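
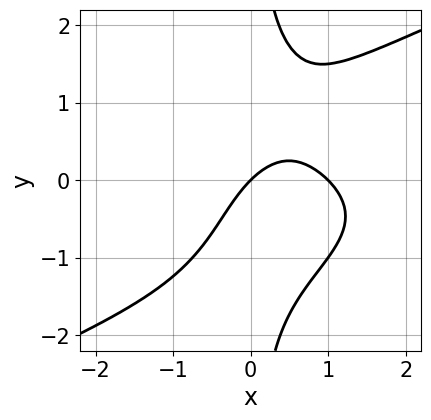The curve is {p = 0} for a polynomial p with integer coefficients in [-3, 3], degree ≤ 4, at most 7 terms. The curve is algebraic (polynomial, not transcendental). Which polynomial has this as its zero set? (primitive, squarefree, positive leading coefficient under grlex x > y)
x^2*y^2 - 2*x*y^3 + 3*x^2 - 3*x + 3*y

deg p = 4. A generic line meets the curve in up to 4 points.
From the axis intercepts and sections: it crosses the y-axis at the gridline y = 0; the x-axis gridline crossings are at x ∈ {0, 1}.
Assembling these constraints gives the stated polynomial.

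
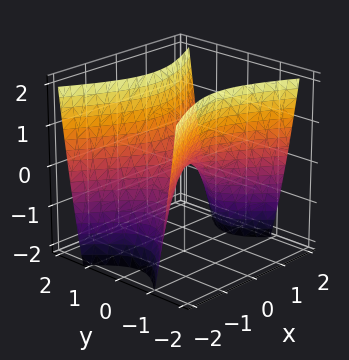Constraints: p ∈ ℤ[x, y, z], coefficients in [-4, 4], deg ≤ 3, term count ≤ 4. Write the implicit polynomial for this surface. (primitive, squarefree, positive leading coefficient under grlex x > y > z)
deg p = 2. A saddle surface; a quadric.
Symmetries: mirror symmetry x ↦ −x ⇒ only even powers of x; it's symmetric under y → −y, forcing even powers of y.
From the axis intercepts and sections: it meets the z-axis at z = 0 (among the integer gridlines); it crosses the y-axis at the gridline y = 0; one x-axis crossing is at x = 0.
These observations pin down the coefficients.

x^2 - 2*y^2 + z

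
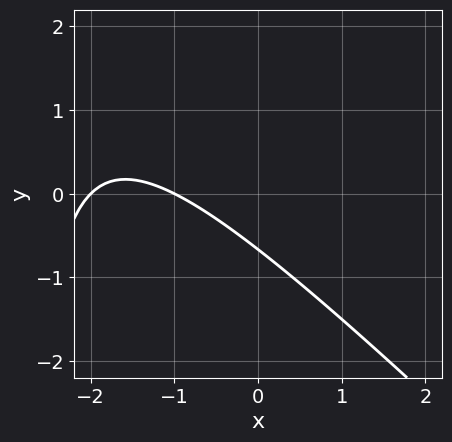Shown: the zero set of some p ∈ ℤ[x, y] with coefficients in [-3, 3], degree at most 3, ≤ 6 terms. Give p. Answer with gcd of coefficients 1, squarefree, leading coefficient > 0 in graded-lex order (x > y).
x^2 + x*y + 3*x + 3*y + 2

First, deg p = 2.
Then, from the axis intercepts and sections: the x-axis gridline crossings are at x ∈ {-2, -1}.
Finally, putting this together gives p.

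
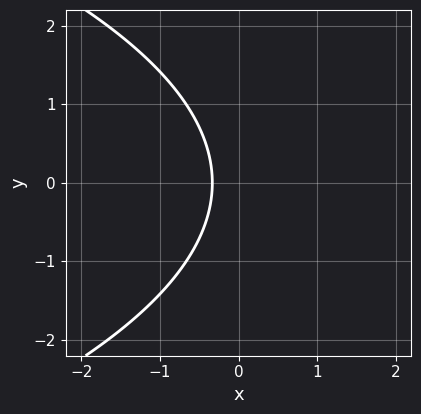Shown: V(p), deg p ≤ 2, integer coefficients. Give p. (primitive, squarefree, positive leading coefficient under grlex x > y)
First, deg p = 2. No degree-1 curve has this shape.
Then, symmetries: the y ↦ −y reflection is a symmetry, so y appears only in even powers.
Then, observable constraints: it misses every integer gridline on the y-axis.
Finally, solving for integer coefficients yields p as stated.

y^2 + 3*x + 1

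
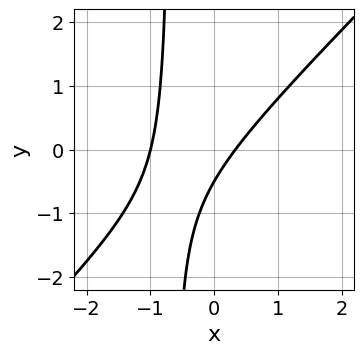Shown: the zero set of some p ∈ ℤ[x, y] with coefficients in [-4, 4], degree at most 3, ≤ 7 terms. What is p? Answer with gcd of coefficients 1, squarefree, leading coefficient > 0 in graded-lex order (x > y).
3*x^2 - 3*x*y + 2*x - 2*y - 1

(a) deg p = 2. No degree-1 curve has this shape.
(b) Checking where it meets the axes: it crosses the x-axis at the gridline x = -1.
(c) Solving for integer coefficients yields p as stated.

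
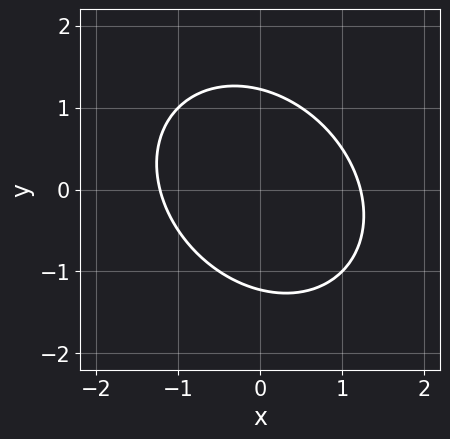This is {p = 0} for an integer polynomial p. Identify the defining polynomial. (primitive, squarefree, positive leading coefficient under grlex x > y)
2*x^2 + x*y + 2*y^2 - 3

1. The degree is 2 — a generic line meets the curve in up to 2 points.
2. Putting this together gives p.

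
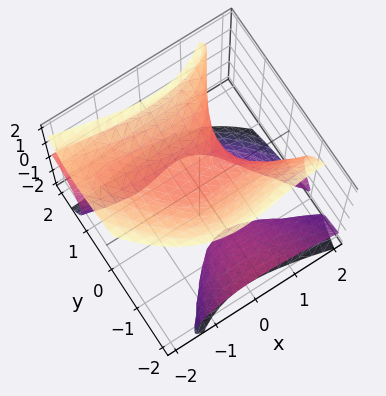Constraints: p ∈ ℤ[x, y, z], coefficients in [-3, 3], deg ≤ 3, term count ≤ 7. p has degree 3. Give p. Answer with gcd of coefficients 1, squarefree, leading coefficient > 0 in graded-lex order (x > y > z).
x^3 + 2*x^2*y - 3*y^2*z + 2*z^3 - 1

1. The picture has 2 separate pieces. They look like related sheets of one shape, so recover p as a whole.
2. deg p = 3. No degree-2 surface has this shape.
3. From the visible intercepts: it meets the x-axis at x = 1 (among the integer gridlines); no y-intercept at any integer in the box.
4. The integer polynomial consistent with all of this is the stated p.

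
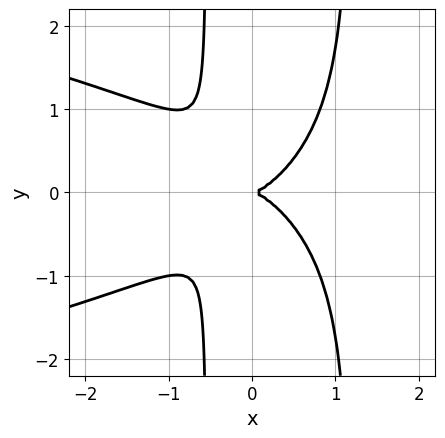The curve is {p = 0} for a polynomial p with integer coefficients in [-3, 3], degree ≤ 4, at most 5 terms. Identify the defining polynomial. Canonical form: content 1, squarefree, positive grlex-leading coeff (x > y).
Degree: no degree-3 curve has this shape, so deg p = 4.
Symmetries: the y ↦ −y reflection is a symmetry, so y appears only in even powers.
Reading off the gridlines: it crosses the x-axis at the gridline x = 0; one y-axis crossing is at y = 0.
Putting this together gives p.

3*x^2*y^2 + 3*x^3 - 2*x*y^2 - 2*y^2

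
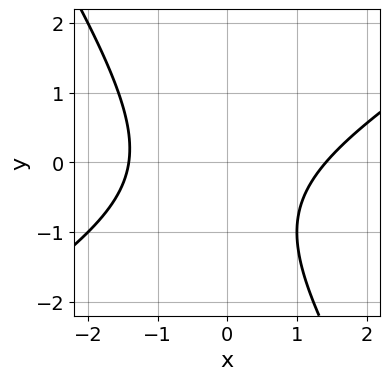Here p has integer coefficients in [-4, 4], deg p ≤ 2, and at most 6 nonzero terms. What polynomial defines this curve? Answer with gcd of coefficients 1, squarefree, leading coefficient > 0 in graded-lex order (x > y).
Degree: no degree-1 curve has this shape, so deg p = 2.
From the visible intercepts: no y-intercept at any integer in the box.
Assembling these constraints gives the stated polynomial.

x^2 - x*y - y^2 - y - 2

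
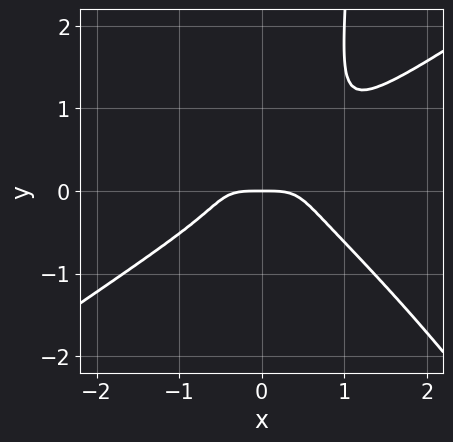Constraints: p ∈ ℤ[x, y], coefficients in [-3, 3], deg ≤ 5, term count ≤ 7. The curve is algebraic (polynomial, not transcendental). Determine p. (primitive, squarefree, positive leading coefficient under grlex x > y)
2*x^4 - 3*x^2*y^2 - 2*x*y^3 + 3*y^3 + y

1. The degree is 4 — no degree-3 curve has this shape.
2. Observable constraints: one y-axis crossing is at y = 0; one x-axis crossing is at x = 0.
3. Together with the visible shape, these determine p as stated.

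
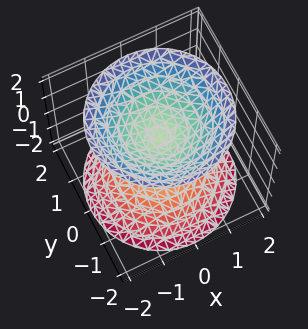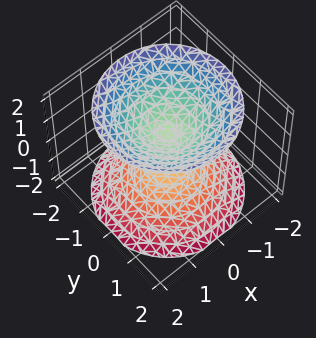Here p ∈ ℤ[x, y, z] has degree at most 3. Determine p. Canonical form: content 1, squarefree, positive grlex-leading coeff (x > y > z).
2*x^2 + 2*y^2 - 2*z^2 + 1

I count 2 distinct pieces. They look like related sheets of one shape, so recover p as a whole.
deg p = 2. Two sheets facing apart; a quadric.
Symmetries: it's symmetric under z → −z, forcing even powers of z; the surface is invariant under rotation about z: p = q(x² + y², z).
Checking where it meets the axes: the surface avoids every integer y-axis point in the box; the surface avoids every integer x-axis point in the box; a circular section at z = 1 has radius between 0 and 1.
These observations pin down the coefficients.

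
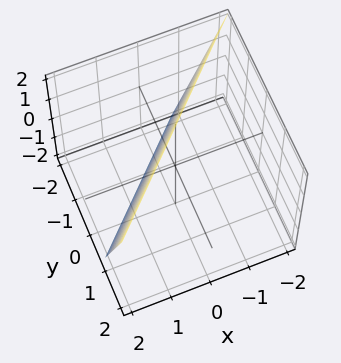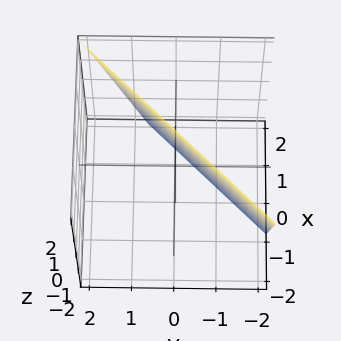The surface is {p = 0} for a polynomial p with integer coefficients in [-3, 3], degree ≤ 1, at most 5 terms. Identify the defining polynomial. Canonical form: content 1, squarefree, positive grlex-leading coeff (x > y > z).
(a) deg p = 1. The surface is flat (a plane).
(b) Observable constraints: it meets the z-axis at z = 2 (among the integer gridlines).
(c) The integer polynomial consistent with all of this is the stated p.

3*x - 3*y + z - 2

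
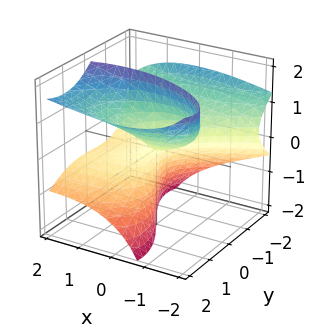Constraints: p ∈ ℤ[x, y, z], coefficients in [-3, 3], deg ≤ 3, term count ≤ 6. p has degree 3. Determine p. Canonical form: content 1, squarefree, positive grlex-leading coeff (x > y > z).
The degree is 3 — no degree-2 surface has this shape.
Observable constraints: the visible z-axis segment lies entirely on the surface; it crosses the x-axis at the gridline x = 0; it meets the y-axis at y = 0 (among the integer gridlines).
Together with the visible shape, these determine p as stated.

2*x*z^2 - y^3 + 2*y*z^2 - x^2 - 3*x*z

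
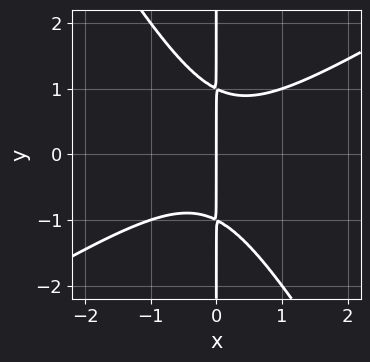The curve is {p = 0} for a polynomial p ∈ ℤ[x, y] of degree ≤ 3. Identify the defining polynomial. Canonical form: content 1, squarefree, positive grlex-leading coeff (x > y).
x^3 - x^2*y - x*y^2 + x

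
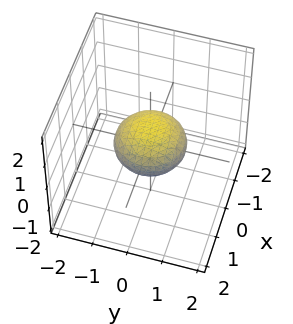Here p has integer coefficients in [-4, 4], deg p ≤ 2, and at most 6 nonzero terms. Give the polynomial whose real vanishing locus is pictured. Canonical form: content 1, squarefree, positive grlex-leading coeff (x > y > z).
x^2 + y^2 + 2*z^2 - 1

(a) The degree is 2 — the shape is more complex than any degree-1 surface.
(b) By symmetry, the z-axis is an axis of rotation, so x and y enter only as x² + y².
(c) From the axis intercepts and sections: among the integer gridlines, it crosses the x-axis at x ∈ {-1, 1}; among the integer gridlines, it crosses the y-axis at y ∈ {-1, 1}; a circular section at z = 0 has radius exactly 1.
(d) The integer polynomial consistent with all of this is the stated p.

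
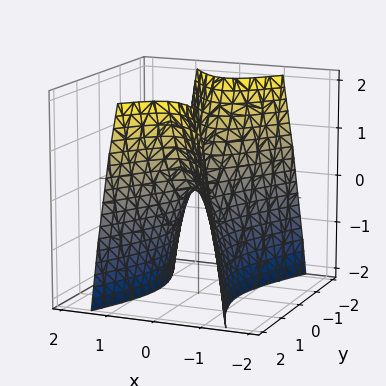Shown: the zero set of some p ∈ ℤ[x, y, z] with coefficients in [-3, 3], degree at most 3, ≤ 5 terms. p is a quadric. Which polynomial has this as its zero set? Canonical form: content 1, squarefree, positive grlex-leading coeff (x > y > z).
3*x^2 - y^2 + z

First, degree: a saddle surface; a quadric, so deg p = 2.
Then, symmetries: it's symmetric under x → −x, forcing even powers of x; it's symmetric under y → −y, forcing even powers of y.
Next, from the axis intercepts and sections: it crosses the x-axis at the gridline x = 0; it meets the y-axis at y = 0 (among the integer gridlines); it crosses the z-axis at the gridline z = 0.
Finally, assembling these constraints gives the stated polynomial.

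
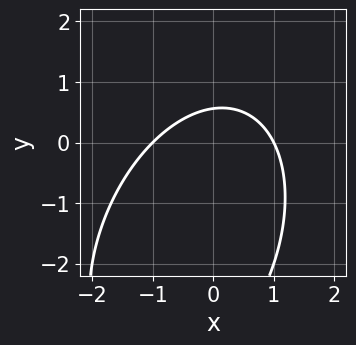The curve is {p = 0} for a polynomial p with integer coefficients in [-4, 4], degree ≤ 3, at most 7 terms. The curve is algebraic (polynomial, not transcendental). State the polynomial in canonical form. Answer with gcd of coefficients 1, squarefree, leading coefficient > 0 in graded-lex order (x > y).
2*x^2 - x*y + y^2 + 3*y - 2

1. deg p = 2. A generic line meets the curve in up to 2 points.
2. Reading off the gridlines: the x-axis gridline crossings are at x ∈ {-1, 1}.
3. Matching integer coefficients to the picture gives p.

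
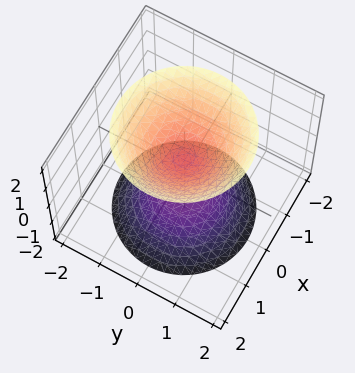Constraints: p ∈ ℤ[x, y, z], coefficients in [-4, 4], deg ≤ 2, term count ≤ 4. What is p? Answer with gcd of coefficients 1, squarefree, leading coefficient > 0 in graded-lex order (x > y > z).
1. I count 2 distinct pieces. They look like related sheets of one shape, so recover p as a whole.
2. deg p = 2. The shape is more complex than any degree-1 surface.
3. Symmetries: the surface is invariant under rotation about z: p = q(x² + y², z).
4. From the axis intercepts and sections: the surface avoids every integer y-axis point in the box; no x-intercept at any integer in the box; a circular section at z = -1 has radius between 0 and 1.
5. Matching integer coefficients to the picture gives p.

3*x^2 + 3*y^2 - 2*z^2 + 1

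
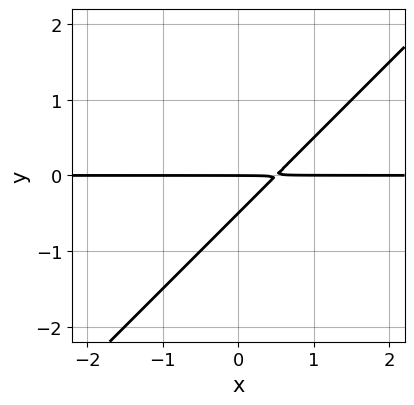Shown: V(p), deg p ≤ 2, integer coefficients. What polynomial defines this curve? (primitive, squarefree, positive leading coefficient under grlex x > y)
2*x*y - 2*y^2 - y

Degree: the shape is more complex than any degree-1 curve, so deg p = 2.
From the axis intercepts and sections: it crosses the y-axis at the gridline y = 0; the visible x-axis segment lies entirely on the curve.
Together with the visible shape, these determine p as stated.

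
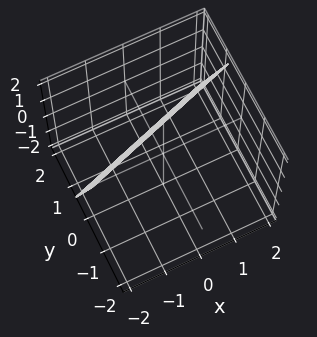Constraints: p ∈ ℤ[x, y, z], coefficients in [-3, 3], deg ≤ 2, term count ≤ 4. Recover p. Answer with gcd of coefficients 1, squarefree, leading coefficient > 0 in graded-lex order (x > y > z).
x - 3*y - z + 2

The degree is 1 — every cross-section is a straight line — this is a plane.
Checking where it meets the axes: it meets the z-axis at z = 2 (among the integer gridlines); one x-axis crossing is at x = -2.
These observations pin down the coefficients.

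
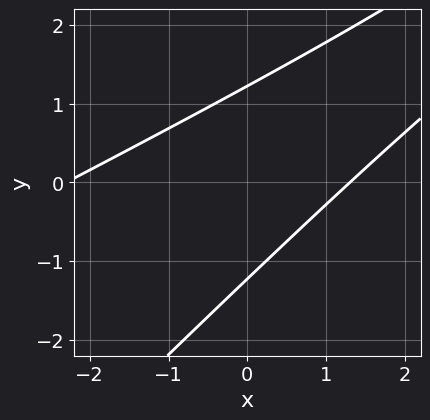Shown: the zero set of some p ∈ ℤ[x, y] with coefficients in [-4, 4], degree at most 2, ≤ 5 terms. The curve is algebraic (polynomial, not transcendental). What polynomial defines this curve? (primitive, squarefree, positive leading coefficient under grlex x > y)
The degree is 2 — a generic line meets the curve in up to 2 points.
The integer polynomial consistent with all of this is the stated p.

x^2 - 3*x*y + 2*y^2 + x - 3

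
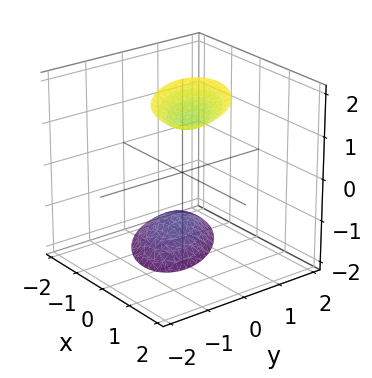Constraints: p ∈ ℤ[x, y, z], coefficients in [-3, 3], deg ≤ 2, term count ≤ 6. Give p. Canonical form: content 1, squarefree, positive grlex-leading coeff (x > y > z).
3*x^2 + 3*x*y - 2*x*z + 3*y^2 - z^2 + 3

1. I count 2 distinct pieces.
2. Degree: the shape is more complex than any degree-1 surface, so deg p = 2.
3. Against the integer gridlines: it misses every integer gridline on the y-axis; the surface avoids every integer x-axis point in the box.
4. Fitting integer coefficients to these (and the overall shape) gives p.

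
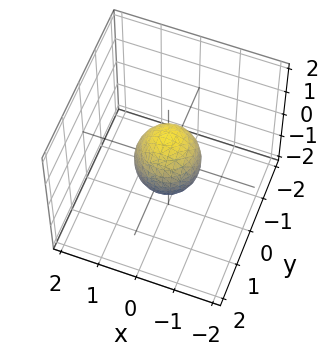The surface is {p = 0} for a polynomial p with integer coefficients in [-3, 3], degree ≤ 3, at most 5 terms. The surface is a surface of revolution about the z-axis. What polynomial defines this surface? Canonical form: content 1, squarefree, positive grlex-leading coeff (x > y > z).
3*x^2 + 3*y^2 + 2*z^2 - 2

1. deg p = 2. A generic line meets the surface in up to 2 points.
2. Symmetries: every cross-section ⟂ z is a circle, so x, y appear only via x² + y².
3. Observable constraints: the z-axis gridline crossings are at z ∈ {-1, 1}; a circular section at z = 0 has radius between 0 and 1.
4. Together with the visible shape, these determine p as stated.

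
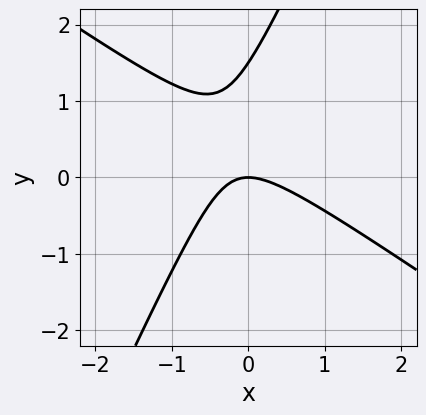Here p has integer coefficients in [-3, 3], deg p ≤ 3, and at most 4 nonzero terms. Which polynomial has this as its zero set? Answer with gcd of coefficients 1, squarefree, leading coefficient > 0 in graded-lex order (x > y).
3*x^2 + 3*x*y - 2*y^2 + 3*y

Degree: no degree-1 curve has this shape, so deg p = 2.
Against the integer gridlines: it crosses the x-axis at the gridline x = 0; it meets the y-axis at y = 0 (among the integer gridlines).
Together with the visible shape, these determine p as stated.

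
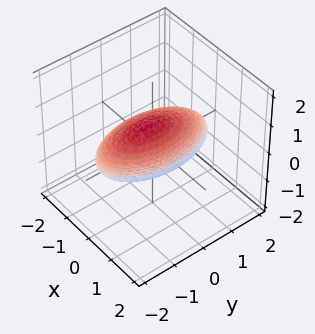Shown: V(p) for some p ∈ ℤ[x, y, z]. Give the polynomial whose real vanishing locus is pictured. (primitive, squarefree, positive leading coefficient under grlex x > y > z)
3*x^2 - 3*x*z + y^2 + y*z + 2*z^2 - 3

First, the degree is 2 — a generic line meets the surface in up to 2 points.
Next, reading off the gridlines: among the integer gridlines, it crosses the x-axis at x ∈ {-1, 1}.
Finally, putting this together gives p.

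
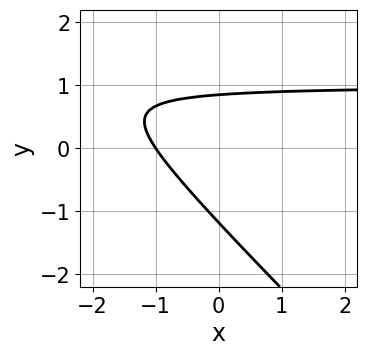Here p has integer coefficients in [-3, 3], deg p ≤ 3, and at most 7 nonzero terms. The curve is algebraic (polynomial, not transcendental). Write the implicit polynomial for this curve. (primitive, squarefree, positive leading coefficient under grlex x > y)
3*x*y + 3*y^2 - 3*x + y - 3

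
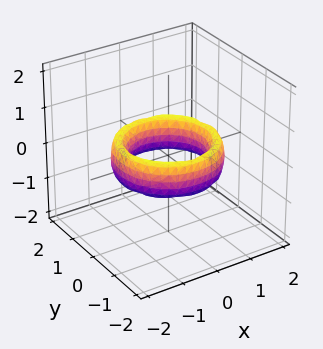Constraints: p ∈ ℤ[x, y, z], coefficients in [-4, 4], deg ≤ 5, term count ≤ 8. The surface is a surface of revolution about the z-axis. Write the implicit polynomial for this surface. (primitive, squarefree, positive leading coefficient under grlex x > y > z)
The degree is 4 — the shape is more complex than any degree-3 surface.
Symmetries: rotational symmetry about the z-axis ⇒ p depends on x, y only through x² + y².
Observable constraints: the y-axis gridline crossings are at y ∈ {-1, 1}; the x-axis gridline crossings are at x ∈ {-1, 1}; it misses every integer gridline on the z-axis; a circular section at z = 0 has radius exactly 1.
Solving for integer coefficients yields p as stated.

x^4 + 2*x^2*y^2 + y^4 - 3*x^2 - 3*y^2 + z^2 + 2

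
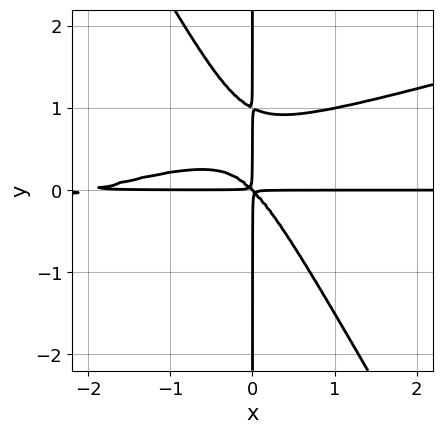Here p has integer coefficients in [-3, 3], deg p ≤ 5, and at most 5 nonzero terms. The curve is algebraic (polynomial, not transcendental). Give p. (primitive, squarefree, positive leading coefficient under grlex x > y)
x^3*y - 3*x^2*y^2 - 2*x*y^3 + 2*x^2*y + 2*x*y^2

First, degree: the shape is more complex than any degree-3 curve, so deg p = 4.
Next, checking where it meets the axes: the visible x-axis segment lies entirely on the curve; every point of the y-axis in the box is on the curve.
Finally, together with the visible shape, these determine p as stated.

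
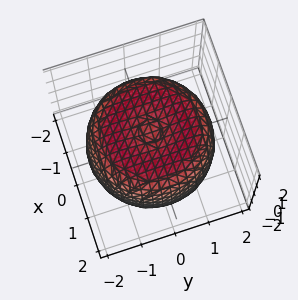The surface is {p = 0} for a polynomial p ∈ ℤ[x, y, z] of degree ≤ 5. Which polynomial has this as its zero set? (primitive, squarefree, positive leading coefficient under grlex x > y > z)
x^4 + 2*x^2*y^2 + y^4 - 2*x^2 - 2*y^2 + 2*z^2 - 3

First, deg p = 4. The shape is more complex than any degree-3 surface.
Then, by symmetry, the z-axis is an axis of rotation, so x and y enter only as x² + y².
Then, against the integer gridlines: a circular section at z = 1 has radius between 1 and 2.
Finally, together with the visible shape, these determine p as stated.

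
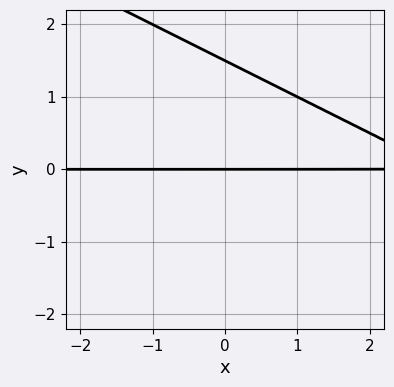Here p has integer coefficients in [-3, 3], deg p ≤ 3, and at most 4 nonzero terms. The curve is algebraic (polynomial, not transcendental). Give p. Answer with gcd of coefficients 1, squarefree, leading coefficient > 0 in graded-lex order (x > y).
x*y + 2*y^2 - 3*y

deg p = 2. A generic line meets the curve in up to 2 points.
Checking where it meets the axes: the visible x-axis segment lies entirely on the curve; it crosses the y-axis at the gridline y = 0.
Together with the visible shape, these determine p as stated.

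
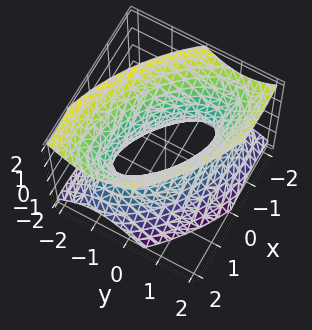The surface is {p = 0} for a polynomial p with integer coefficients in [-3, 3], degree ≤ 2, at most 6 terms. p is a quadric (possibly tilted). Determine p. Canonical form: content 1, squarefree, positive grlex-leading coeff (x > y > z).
2*x^2 + 3*x*y + 3*y^2 - 2*z^2 - 2

1. Degree: no degree-1 surface has this shape, so deg p = 2.
2. Checking where it meets the axes: the x-axis gridline crossings are at x ∈ {-1, 1}; the surface avoids every integer z-axis point in the box.
3. These observations pin down the coefficients.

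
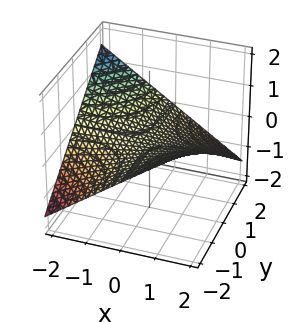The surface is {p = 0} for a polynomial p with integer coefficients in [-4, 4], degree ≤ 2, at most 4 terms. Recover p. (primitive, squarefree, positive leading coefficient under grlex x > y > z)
First, degree: a saddle surface; a quadric, so deg p = 2.
Next, observable constraints: every point of the x-axis in the box is on the surface; every point of the y-axis in the box is on the surface; one z-axis crossing is at z = 0.
Finally, fitting integer coefficients to these (and the overall shape) gives p.

x*y + 3*z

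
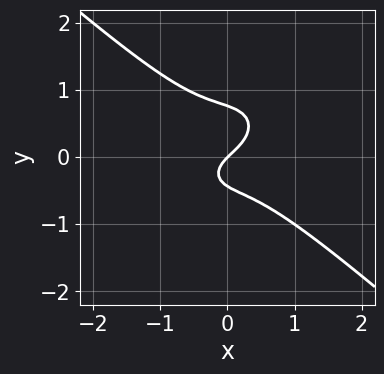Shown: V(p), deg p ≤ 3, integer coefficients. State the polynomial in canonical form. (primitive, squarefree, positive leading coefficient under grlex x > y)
2*x^3 + 3*y^3 - y^2 + x - y

(a) deg p = 3.
(b) Against the integer gridlines: one y-axis crossing is at y = 0; it meets the x-axis at x = 0 (among the integer gridlines).
(c) Solving for integer coefficients yields p as stated.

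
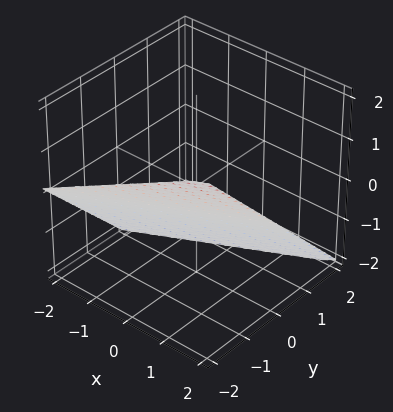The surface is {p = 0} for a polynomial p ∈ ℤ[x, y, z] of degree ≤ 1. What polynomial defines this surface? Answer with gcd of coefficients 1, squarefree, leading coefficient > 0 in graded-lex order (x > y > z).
x - 2*y - 2*z - 2

(a) deg p = 1.
(b) From the visible intercepts: one x-axis crossing is at x = 2; it meets the z-axis at z = -1 (among the integer gridlines); one y-axis crossing is at y = -1.
(c) These observations pin down the coefficients.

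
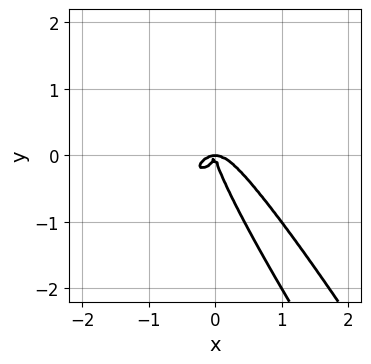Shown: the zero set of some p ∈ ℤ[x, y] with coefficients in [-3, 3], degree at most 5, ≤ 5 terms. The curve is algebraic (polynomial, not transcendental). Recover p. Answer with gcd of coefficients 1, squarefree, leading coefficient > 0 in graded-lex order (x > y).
2*x^4 + 2*x*y^3 + y^4 + x^2*y

First, deg p = 4. The shape is more complex than any degree-3 curve.
Finally, matching integer coefficients to the picture gives p.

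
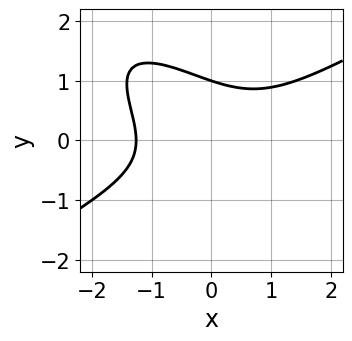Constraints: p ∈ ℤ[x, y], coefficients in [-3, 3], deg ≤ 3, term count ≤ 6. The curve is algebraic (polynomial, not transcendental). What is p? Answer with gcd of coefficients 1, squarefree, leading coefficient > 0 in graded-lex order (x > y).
x^3 - 2*x*y^2 - 2*y^3 + 2

(a) The degree is 3 — no degree-2 curve has this shape.
(b) Reading off the gridlines: it crosses the y-axis at the gridline y = 1.
(c) Matching integer coefficients to the picture gives p.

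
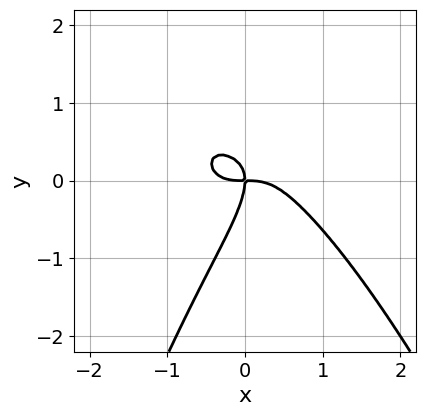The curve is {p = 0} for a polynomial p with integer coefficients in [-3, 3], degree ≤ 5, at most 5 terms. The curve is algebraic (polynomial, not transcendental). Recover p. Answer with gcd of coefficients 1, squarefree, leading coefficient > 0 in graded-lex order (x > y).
3*x^4 - 3*x*y^2 + 2*y^3 + 2*x*y

deg p = 4.
From the axis intercepts and sections: one y-axis crossing is at y = 0; it crosses the x-axis at the gridline x = 0.
Together with the visible shape, these determine p as stated.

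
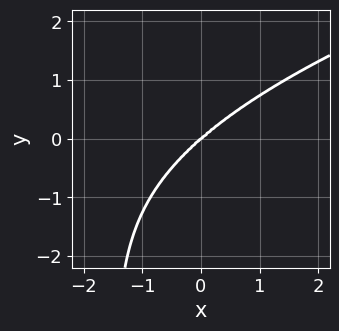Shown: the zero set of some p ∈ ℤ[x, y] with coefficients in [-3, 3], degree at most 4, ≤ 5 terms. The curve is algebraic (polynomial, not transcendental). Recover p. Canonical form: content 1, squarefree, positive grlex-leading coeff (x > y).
2*x*y^3 - 2*x^3 + 3*y^3

(a) The degree is 4 — no degree-3 curve has this shape.
(b) Against the integer gridlines: it meets the x-axis at x = 0 (among the integer gridlines); it meets the y-axis at y = 0 (among the integer gridlines).
(c) The integer polynomial consistent with all of this is the stated p.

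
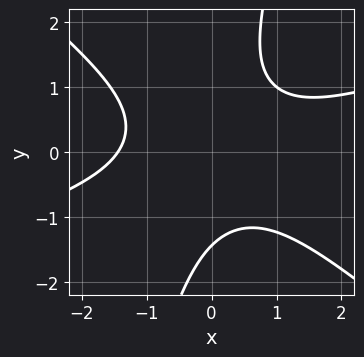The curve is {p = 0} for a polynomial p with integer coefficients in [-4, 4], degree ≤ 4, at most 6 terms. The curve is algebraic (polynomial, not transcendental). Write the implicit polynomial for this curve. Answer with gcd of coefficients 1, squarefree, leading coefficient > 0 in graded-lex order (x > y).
1. deg p = 3.
2. Putting this together gives p.

x^3 - 2*x^2*y - 3*x*y^2 + y^3 + 3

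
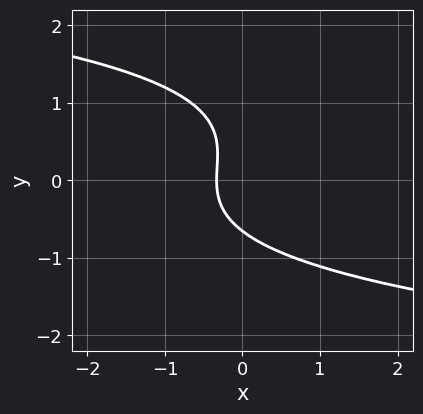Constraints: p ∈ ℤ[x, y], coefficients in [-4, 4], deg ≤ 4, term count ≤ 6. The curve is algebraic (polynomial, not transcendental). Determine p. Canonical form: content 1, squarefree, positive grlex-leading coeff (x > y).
First, deg p = 3. The shape is more complex than any degree-2 curve.
Finally, the integer polynomial consistent with all of this is the stated p.

2*y^3 - y^2 + 3*x + 1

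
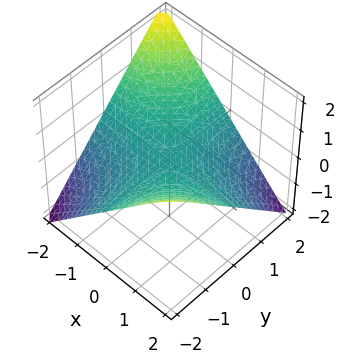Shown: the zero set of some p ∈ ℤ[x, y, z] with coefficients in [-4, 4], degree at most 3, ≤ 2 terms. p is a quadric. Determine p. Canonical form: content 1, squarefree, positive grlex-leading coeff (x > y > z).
x*y + 2*z

(a) deg p = 2. A saddle surface; a quadric.
(b) Reading off the gridlines: it crosses the z-axis at the gridline z = 0; every point of the x-axis in the box is on the surface.
(c) Putting this together gives p. Check: (0, 2, 0) on the y-axis lies on the surface, and p(0, 2, 0) = 0. ✓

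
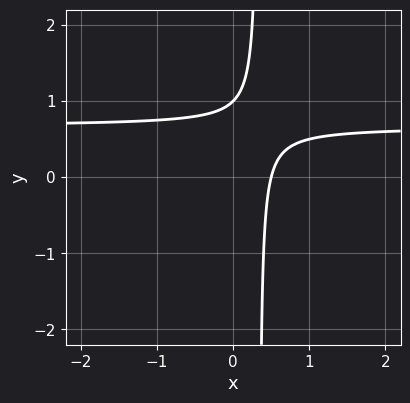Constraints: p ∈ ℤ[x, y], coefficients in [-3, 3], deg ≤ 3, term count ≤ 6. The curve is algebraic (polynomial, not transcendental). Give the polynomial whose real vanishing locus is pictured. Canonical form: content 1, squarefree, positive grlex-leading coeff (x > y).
3*x*y - 2*x - y + 1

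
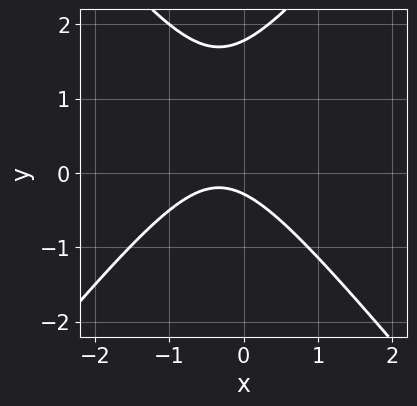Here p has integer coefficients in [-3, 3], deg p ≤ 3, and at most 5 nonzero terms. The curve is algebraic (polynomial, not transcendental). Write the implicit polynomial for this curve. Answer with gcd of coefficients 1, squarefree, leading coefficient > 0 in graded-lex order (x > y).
3*x^2 - 2*y^2 + 2*x + 3*y + 1

(a) deg p = 2. The shape is more complex than any degree-1 curve.
(b) From the visible intercepts: it misses every integer gridline on the x-axis.
(c) Assembling these constraints gives the stated polynomial.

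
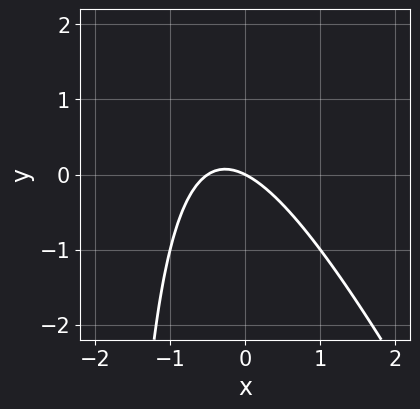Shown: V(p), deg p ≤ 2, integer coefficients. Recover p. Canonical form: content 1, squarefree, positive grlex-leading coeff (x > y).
2*x^2 + x*y + x + 2*y

1. The degree is 2 — the shape is more complex than any degree-1 curve.
2. From the visible intercepts: one x-axis crossing is at x = 0; it crosses the y-axis at the gridline y = 0.
3. The integer polynomial consistent with all of this is the stated p.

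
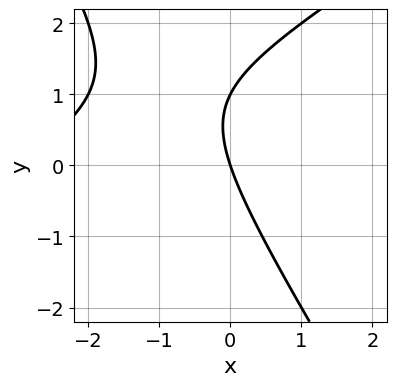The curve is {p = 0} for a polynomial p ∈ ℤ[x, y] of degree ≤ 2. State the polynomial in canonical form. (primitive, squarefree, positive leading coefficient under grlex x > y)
(a) The degree is 2 — no degree-1 curve has this shape.
(b) From the visible intercepts: among the integer gridlines, it crosses the y-axis at y ∈ {0, 1}; one x-axis crossing is at x = 0.
(c) Matching integer coefficients to the picture gives p.

x^2 - x*y - y^2 + 3*x + y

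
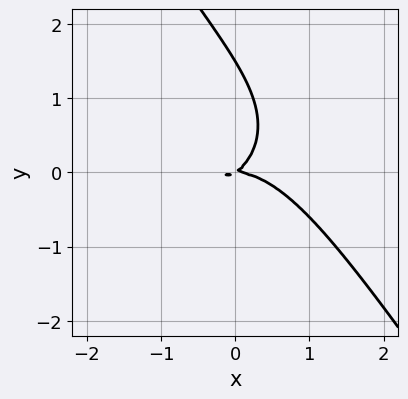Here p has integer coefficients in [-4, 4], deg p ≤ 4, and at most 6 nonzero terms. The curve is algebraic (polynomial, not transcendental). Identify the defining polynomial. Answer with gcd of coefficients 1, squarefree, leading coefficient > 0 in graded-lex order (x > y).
2*x^3 + 2*x*y^2 + 2*y^3 + 2*x*y - 3*y^2

Degree: the shape is more complex than any degree-2 curve, so deg p = 3.
Observable constraints: it meets the y-axis at y = 0 (among the integer gridlines); it meets the x-axis at x = 0 (among the integer gridlines).
These observations pin down the coefficients.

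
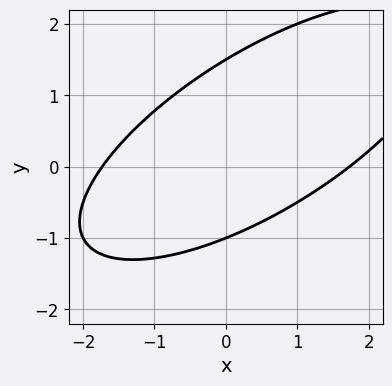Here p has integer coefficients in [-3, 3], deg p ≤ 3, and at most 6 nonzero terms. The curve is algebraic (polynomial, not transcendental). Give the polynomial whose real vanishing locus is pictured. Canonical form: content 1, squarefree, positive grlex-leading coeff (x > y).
(a) deg p = 2. No degree-1 curve has this shape.
(b) Reading off the gridlines: it meets the y-axis at y = -1 (among the integer gridlines).
(c) Fitting integer coefficients to these (and the overall shape) gives p.

x^2 - 2*x*y + 2*y^2 - y - 3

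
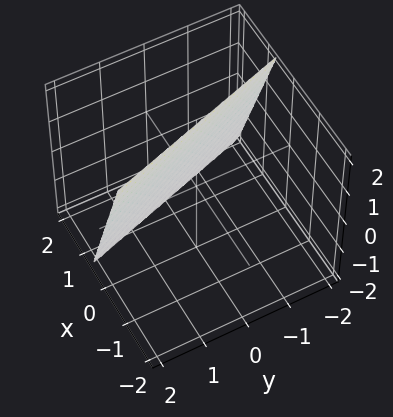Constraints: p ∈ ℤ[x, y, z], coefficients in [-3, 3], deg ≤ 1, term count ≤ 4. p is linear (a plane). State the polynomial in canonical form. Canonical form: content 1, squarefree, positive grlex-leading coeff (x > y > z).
3*x + y + z - 2

First, deg p = 1.
Then, observable constraints: it crosses the z-axis at the gridline z = 2; it meets the y-axis at y = 2 (among the integer gridlines).
Finally, matching integer coefficients to the picture gives p.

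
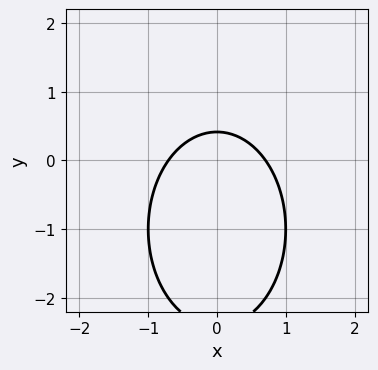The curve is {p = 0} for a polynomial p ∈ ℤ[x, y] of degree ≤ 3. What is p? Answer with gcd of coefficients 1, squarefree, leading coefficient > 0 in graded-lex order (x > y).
2*x^2 + y^2 + 2*y - 1

First, the degree is 2 — a generic line meets the curve in up to 2 points.
Then, symmetries: the x ↦ −x reflection is a symmetry, so x appears only in even powers.
Finally, putting this together gives p.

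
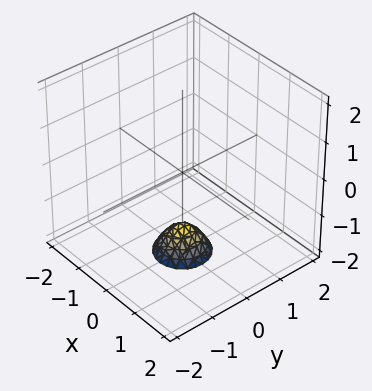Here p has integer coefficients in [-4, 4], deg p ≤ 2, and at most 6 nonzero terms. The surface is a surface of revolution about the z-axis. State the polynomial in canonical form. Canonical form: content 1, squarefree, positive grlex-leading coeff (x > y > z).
3*x^2 + 3*y^2 + 2*z + 3

First, degree: a generic line meets the surface in up to 2 points, so deg p = 2.
Next, symmetry: the surface is invariant under rotation about z: p = q(x² + y², z).
Next, checking where it meets the axes: the surface avoids every integer y-axis point in the box; a circular section at z = -2 has radius between 0 and 1; it misses every integer gridline on the x-axis.
Finally, assembling these constraints gives the stated polynomial.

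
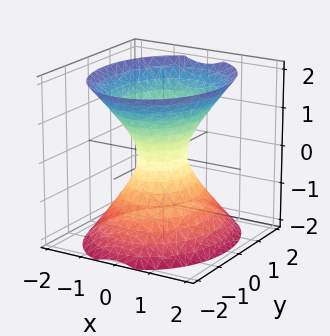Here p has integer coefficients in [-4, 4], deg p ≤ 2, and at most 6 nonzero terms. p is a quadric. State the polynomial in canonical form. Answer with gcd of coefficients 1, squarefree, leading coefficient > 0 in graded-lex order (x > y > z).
3*x^2 + 2*y^2 - 2*z^2 - 1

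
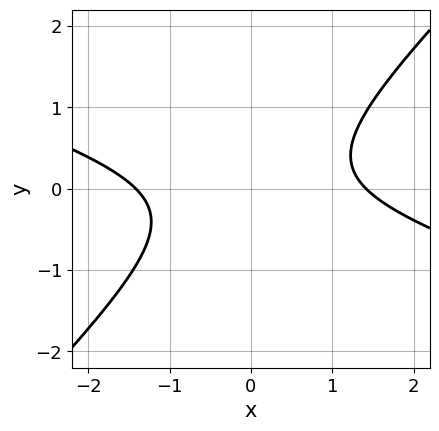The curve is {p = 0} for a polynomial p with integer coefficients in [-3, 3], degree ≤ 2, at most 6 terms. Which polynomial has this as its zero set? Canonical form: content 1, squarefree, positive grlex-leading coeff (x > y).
(a) deg p = 2. A generic line meets the curve in up to 2 points.
(b) Checking where it meets the axes: it misses every integer gridline on the y-axis.
(c) The integer polynomial consistent with all of this is the stated p.

x^2 + 2*x*y - 3*y^2 - 2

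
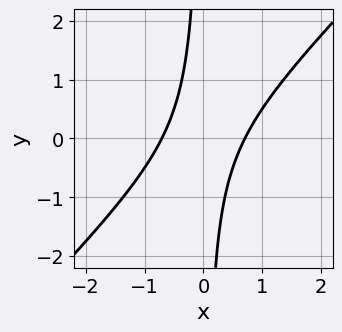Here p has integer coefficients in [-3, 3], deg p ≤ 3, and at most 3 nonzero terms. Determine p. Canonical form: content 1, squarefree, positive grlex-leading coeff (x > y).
2*x^2 - 2*x*y - 1

The degree is 2 — the shape is more complex than any degree-1 curve.
Reading off the gridlines: the curve avoids every integer y-axis point in the box.
The integer polynomial consistent with all of this is the stated p.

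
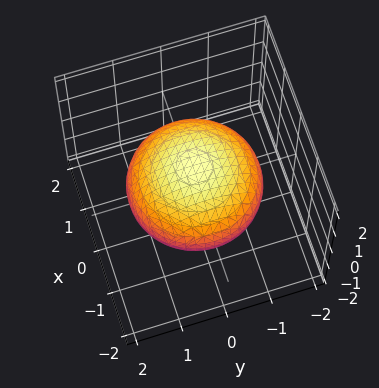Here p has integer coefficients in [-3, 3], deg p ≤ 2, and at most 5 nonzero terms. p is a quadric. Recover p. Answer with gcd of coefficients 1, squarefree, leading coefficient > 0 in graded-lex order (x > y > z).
deg p = 2.
By symmetry, the z-axis is an axis of rotation, so x and y enter only as x² + y²; it's symmetric under z → −z, forcing even powers of z.
From the visible intercepts: a circular section at z = 0 has radius between 1 and 2; the z-axis gridline crossings are at z ∈ {-1, 1}.
Matching integer coefficients to the picture gives p.

x^2 + y^2 + 2*z^2 - 2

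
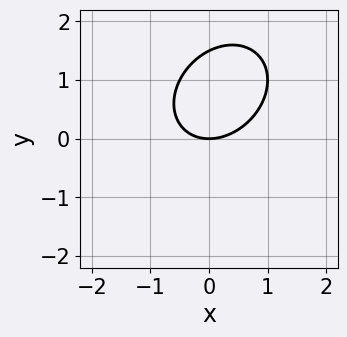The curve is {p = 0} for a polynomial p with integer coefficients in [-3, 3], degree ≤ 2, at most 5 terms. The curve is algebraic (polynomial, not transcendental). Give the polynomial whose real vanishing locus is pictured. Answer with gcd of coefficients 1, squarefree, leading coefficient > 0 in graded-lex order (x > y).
1. Degree: a generic line meets the curve in up to 2 points, so deg p = 2.
2. Observable constraints: one y-axis crossing is at y = 0; it crosses the x-axis at the gridline x = 0.
3. Fitting integer coefficients to these (and the overall shape) gives p.

2*x^2 - x*y + 2*y^2 - 3*y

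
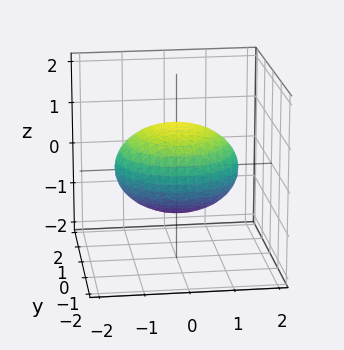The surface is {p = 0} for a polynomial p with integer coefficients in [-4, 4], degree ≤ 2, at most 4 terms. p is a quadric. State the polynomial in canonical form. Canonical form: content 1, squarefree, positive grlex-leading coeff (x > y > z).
x^2 + y^2 + 2*z^2 - 2

Degree: a closed, bounded, convex surface; a quadric, so deg p = 2.
By symmetry, the surface is invariant under rotation about z: p = q(x² + y², z); mirror symmetry z ↦ −z ⇒ only even powers of z.
Observable constraints: among the integer gridlines, it crosses the z-axis at z ∈ {-1, 1}; a circular section at z = 0 has radius between 1 and 2.
Solving for integer coefficients yields p as stated.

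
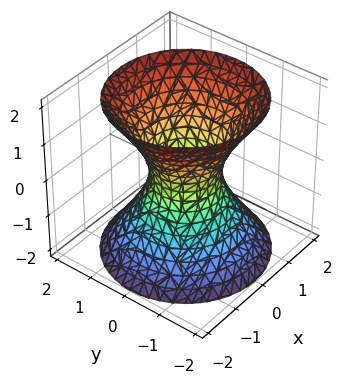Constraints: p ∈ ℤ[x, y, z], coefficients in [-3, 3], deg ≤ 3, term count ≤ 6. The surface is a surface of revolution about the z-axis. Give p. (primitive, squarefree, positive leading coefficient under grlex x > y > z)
3*x^2 + 3*y^2 - 2*z^2 - 2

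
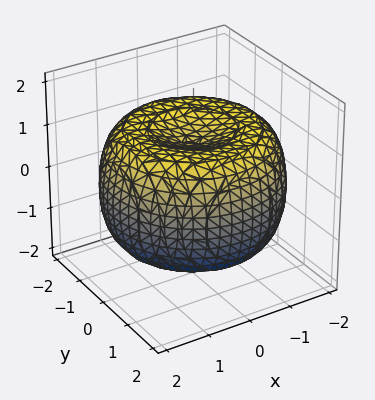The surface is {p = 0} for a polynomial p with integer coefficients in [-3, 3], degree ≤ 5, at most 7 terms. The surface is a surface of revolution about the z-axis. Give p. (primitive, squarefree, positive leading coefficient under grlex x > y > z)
x^4 + 2*x^2*y^2 + y^4 - 3*x^2 - 3*y^2 + 3*z^2 - 3

(a) deg p = 4. No degree-3 surface has this shape.
(b) Symmetry: the z-axis is an axis of rotation, so x and y enter only as x² + y².
(c) Against the integer gridlines: a circular section at z = 0 has radius between 1 and 2; among the integer gridlines, it crosses the z-axis at z ∈ {-1, 1}.
(d) These observations pin down the coefficients.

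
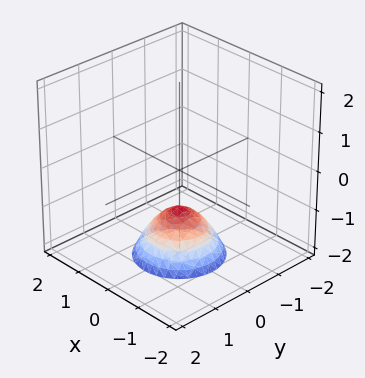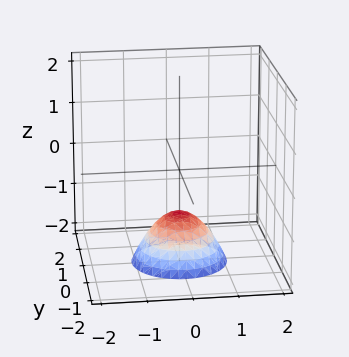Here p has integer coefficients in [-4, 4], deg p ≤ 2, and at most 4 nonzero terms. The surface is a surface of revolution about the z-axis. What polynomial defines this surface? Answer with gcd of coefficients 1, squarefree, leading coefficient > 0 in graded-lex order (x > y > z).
deg p = 2.
By symmetry, the surface is invariant under rotation about z: p = q(x² + y², z).
From the visible intercepts: the surface avoids every integer y-axis point in the box; it meets the z-axis at z = -1 (among the integer gridlines).
Together with the visible shape, these determine p as stated.

x^2 + y^2 + z + 1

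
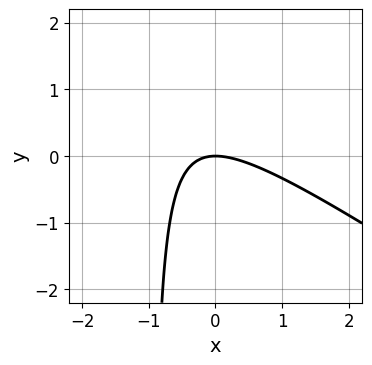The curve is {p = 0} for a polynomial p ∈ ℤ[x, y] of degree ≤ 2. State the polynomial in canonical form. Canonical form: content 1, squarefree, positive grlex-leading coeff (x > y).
2*x^2 + 3*x*y + 3*y

(a) deg p = 2. No degree-1 curve has this shape.
(b) Reading off the gridlines: it crosses the x-axis at the gridline x = 0; one y-axis crossing is at y = 0.
(c) Together with the visible shape, these determine p as stated.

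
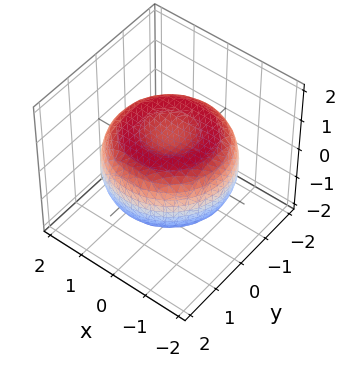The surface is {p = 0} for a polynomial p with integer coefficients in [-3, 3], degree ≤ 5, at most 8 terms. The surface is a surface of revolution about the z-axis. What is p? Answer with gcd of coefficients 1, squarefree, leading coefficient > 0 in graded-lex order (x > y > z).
x^4 + 2*x^2*y^2 + y^4 - 2*x^2 - 2*y^2 + 3*z^2 - 2

First, the degree is 4 — no degree-3 surface has this shape.
Next, symmetries: every cross-section ⟂ z is a circle, so x, y appear only via x² + y².
Then, observable constraints: a circular section at z = 0 has radius between 1 and 2.
Finally, these observations pin down the coefficients.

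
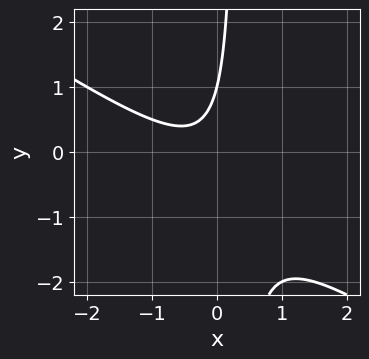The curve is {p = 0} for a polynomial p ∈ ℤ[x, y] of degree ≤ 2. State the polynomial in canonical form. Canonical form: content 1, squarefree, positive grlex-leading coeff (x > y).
(a) Degree: a generic line meets the curve in up to 2 points, so deg p = 2.
(b) Observable constraints: no x-intercept at any integer in the box; it crosses the y-axis at the gridline y = 1.
(c) Putting this together gives p.

2*x^2 + 3*x*y + x - y + 1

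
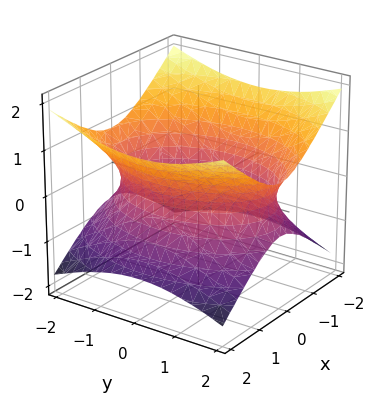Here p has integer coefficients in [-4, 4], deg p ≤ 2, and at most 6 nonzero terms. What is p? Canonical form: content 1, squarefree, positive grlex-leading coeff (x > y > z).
2*x^2 + y^2 - 3*z^2 - 3

The degree is 2 — one connected sheet with a waist; a quadric.
Symmetries: mirror symmetry y ↦ −y ⇒ only even powers of y; it's symmetric under z → −z, forcing even powers of z; it's symmetric under x → −x, forcing even powers of x.
Against the integer gridlines: no z-intercept at any integer in the box.
Fitting integer coefficients to these (and the overall shape) gives p.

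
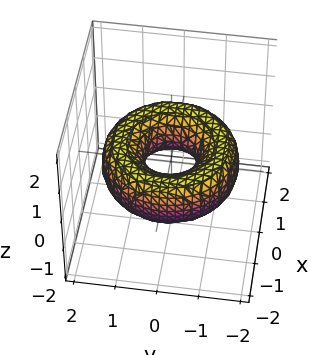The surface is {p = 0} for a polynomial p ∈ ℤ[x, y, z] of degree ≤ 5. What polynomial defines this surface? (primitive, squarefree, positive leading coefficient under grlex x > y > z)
First, the degree is 4 — the shape is more complex than any degree-3 surface.
Next, by symmetry, every cross-section ⟂ z is a circle, so x, y appear only via x² + y².
Then, observable constraints: it misses every integer gridline on the z-axis; a circular section at z = 0 has radius between 0 and 1.
Finally, putting this together gives p.

x^4 + 2*x^2*y^2 + y^4 - 3*x^2 - 3*y^2 + 3*z^2 + 1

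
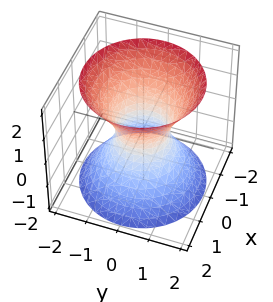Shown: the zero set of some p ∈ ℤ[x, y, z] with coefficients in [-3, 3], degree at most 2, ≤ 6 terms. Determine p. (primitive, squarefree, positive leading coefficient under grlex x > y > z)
(a) The degree is 2 — one connected sheet with a waist; a quadric.
(b) Symmetries: the z ↦ −z reflection is a symmetry, so z appears only in even powers; the surface is invariant under rotation about z: p = q(x² + y², z).
(c) Observable constraints: a circular section at z = 0 has radius between 0 and 1; no z-intercept at any integer in the box.
(d) These observations pin down the coefficients.

3*x^2 + 3*y^2 - 2*z^2 - 2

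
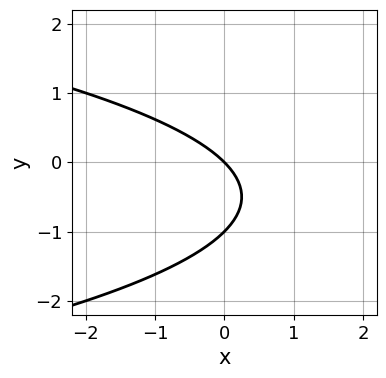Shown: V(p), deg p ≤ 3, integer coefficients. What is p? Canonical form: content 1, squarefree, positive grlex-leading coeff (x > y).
y^2 + x + y

1. The degree is 2 — the shape is more complex than any degree-1 curve.
2. Against the integer gridlines: it meets the x-axis at x = 0 (among the integer gridlines); the y-axis gridline crossings are at y ∈ {-1, 0}.
3. Together with the visible shape, these determine p as stated.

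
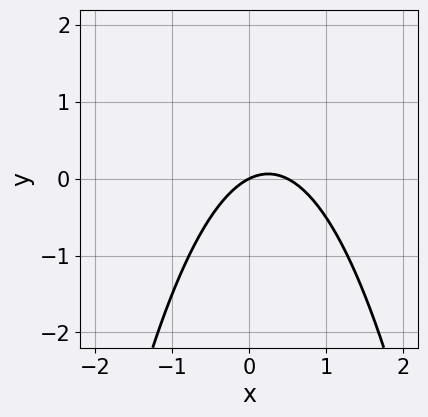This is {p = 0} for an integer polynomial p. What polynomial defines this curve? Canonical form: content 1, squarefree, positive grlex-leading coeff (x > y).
2*x^2 - x + 2*y

(a) Degree: a generic line meets the curve in up to 2 points, so deg p = 2.
(b) Against the integer gridlines: one y-axis crossing is at y = 0; it meets the x-axis at x = 0 (among the integer gridlines).
(c) Solving for integer coefficients yields p as stated.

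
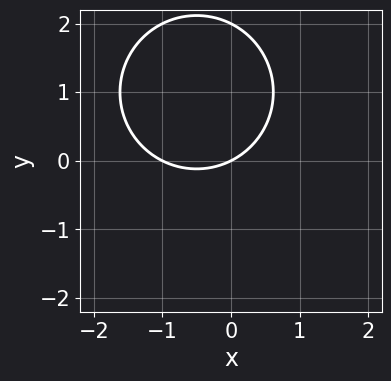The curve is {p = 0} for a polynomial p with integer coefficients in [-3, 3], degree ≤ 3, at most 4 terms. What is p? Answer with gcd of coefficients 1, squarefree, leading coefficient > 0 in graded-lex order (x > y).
x^2 + y^2 + x - 2*y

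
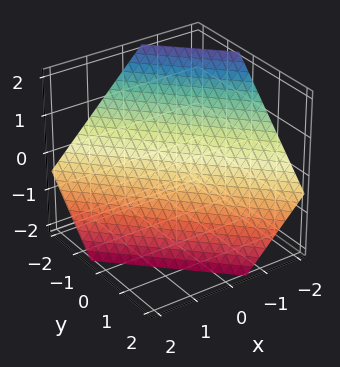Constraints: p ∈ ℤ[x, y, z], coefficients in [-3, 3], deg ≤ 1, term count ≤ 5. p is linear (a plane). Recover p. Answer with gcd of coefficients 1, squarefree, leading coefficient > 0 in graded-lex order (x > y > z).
3*x + 3*y + 3*z + 2

1. The degree is 1 — every cross-section is a straight line — this is a plane.
2. Matching integer coefficients to the picture gives p.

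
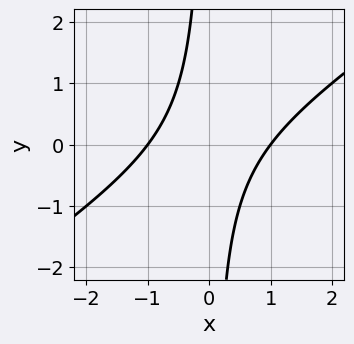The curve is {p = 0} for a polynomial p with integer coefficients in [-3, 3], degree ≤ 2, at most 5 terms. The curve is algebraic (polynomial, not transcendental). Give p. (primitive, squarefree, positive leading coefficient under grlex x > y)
2*x^2 - 3*x*y - 2

(a) The degree is 2 — no degree-1 curve has this shape.
(b) Checking where it meets the axes: it misses every integer gridline on the y-axis; the x-axis gridline crossings are at x ∈ {-1, 1}.
(c) The integer polynomial consistent with all of this is the stated p.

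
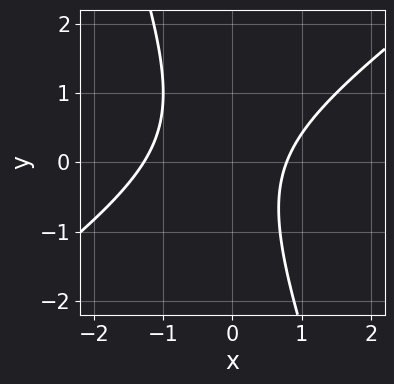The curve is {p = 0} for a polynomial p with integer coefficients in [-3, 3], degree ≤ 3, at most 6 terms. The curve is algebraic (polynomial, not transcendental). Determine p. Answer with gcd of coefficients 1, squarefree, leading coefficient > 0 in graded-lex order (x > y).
2*x^2 - 2*x*y - y^2 + x - 2

1. The degree is 2 — no degree-1 curve has this shape.
2. From the visible intercepts: the curve avoids every integer y-axis point in the box.
3. Assembling these constraints gives the stated polynomial.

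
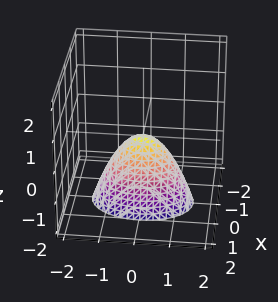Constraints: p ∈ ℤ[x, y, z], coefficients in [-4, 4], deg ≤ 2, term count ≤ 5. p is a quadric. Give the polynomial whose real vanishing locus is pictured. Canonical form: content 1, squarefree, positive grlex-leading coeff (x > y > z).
2*x^2 + y^2 + z

deg p = 2. A single bowl opening along one axis; a quadric.
Symmetries: the y ↦ −y reflection is a symmetry, so y appears only in even powers; it's symmetric under x → −x, forcing even powers of x.
Checking where it meets the axes: it meets the z-axis at z = 0 (among the integer gridlines); it crosses the x-axis at the gridline x = 0; one y-axis crossing is at y = 0.
Solving for integer coefficients yields p as stated.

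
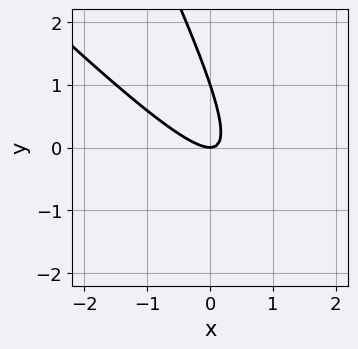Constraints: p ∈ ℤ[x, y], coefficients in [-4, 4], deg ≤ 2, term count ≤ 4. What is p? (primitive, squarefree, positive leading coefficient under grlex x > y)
2*x^2 + 3*x*y + y^2 - y

(a) The degree is 2 — the shape is more complex than any degree-1 curve.
(b) Checking where it meets the axes: among the integer gridlines, it crosses the y-axis at y ∈ {0, 1}; one x-axis crossing is at x = 0.
(c) Fitting integer coefficients to these (and the overall shape) gives p.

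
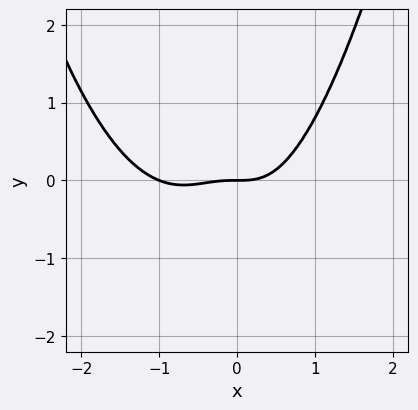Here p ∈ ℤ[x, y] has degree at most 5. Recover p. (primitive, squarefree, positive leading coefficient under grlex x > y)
2*x^4 + 2*x^3 - 3*x^2*y - 2*y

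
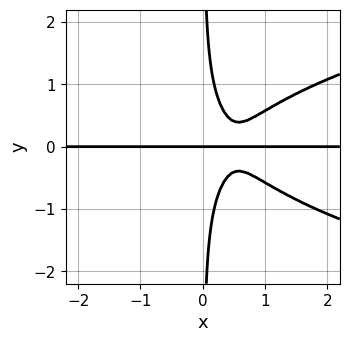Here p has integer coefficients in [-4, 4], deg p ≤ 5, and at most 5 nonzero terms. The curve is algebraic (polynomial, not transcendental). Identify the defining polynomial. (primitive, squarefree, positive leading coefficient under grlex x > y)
1. The degree is 4 — the shape is more complex than any degree-3 curve.
2. Checking where it meets the axes: every point of the x-axis in the box is on the curve; it meets the y-axis at y = 0 (among the integer gridlines).
3. Assembling these constraints gives the stated polynomial.

3*x*y^3 - 3*x^2*y + 3*x*y - y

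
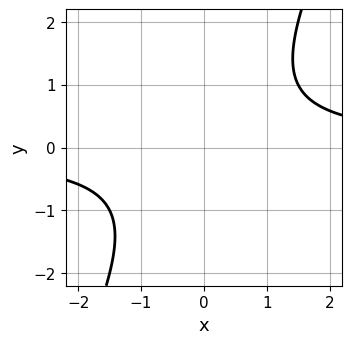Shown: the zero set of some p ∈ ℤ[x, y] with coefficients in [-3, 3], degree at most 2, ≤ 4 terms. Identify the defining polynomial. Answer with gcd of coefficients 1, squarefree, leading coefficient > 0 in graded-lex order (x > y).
2*x*y - y^2 - 2

First, degree: a generic line meets the curve in up to 2 points, so deg p = 2.
Then, reading off the gridlines: it misses every integer gridline on the x-axis; no y-intercept at any integer in the box.
Finally, assembling these constraints gives the stated polynomial.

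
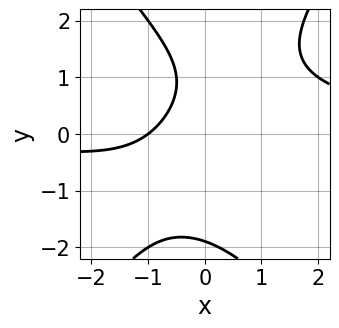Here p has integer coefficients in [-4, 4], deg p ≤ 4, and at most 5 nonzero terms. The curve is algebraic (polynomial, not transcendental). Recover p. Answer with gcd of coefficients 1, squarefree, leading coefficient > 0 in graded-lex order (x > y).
2*x^2*y - y^3 - 3*x + 2*y - 3

First, the degree is 3 — a generic line meets the curve in up to 3 points.
Next, checking where it meets the axes: one x-axis crossing is at x = -1.
Finally, solving for integer coefficients yields p as stated.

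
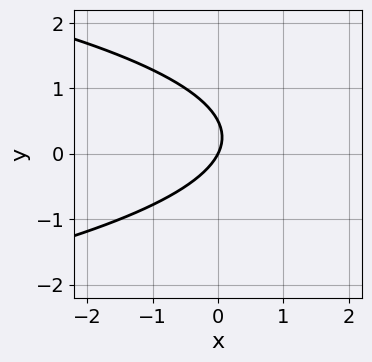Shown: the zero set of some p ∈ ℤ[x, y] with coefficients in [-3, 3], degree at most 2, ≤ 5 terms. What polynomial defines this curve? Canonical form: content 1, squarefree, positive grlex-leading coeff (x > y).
2*y^2 + 2*x - y

(a) deg p = 2.
(b) From the axis intercepts and sections: it crosses the x-axis at the gridline x = 0; it crosses the y-axis at the gridline y = 0.
(c) These observations pin down the coefficients.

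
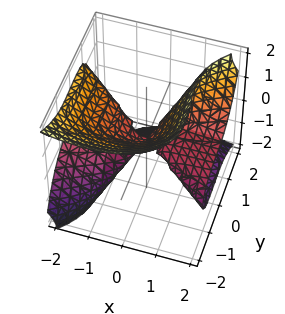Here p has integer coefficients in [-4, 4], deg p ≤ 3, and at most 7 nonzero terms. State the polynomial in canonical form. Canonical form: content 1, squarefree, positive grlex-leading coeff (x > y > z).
3*x^2*z + 3*x*z^2 - 3*y^3 + y*z^2 - 3*z^3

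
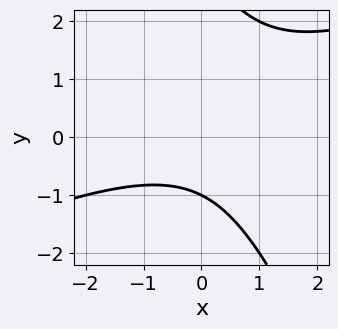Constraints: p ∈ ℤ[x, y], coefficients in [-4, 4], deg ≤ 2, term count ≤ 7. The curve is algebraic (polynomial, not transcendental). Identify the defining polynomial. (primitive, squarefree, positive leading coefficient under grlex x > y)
x^2 - 2*x*y - y^2 + 2*y + 3

(a) Degree: the shape is more complex than any degree-1 curve, so deg p = 2.
(b) From the visible intercepts: one y-axis crossing is at y = -1; it misses every integer gridline on the x-axis.
(c) Solving for integer coefficients yields p as stated.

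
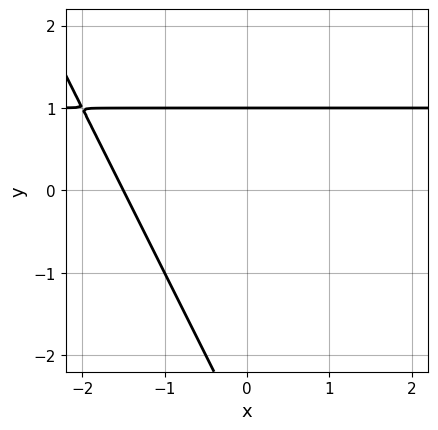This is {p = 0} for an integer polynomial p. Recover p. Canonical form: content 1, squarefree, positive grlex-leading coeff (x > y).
2*x*y + y^2 - 2*x + 2*y - 3

Degree: no degree-1 curve has this shape, so deg p = 2.
Reading off the gridlines: one y-axis crossing is at y = 1.
Together with the visible shape, these determine p as stated.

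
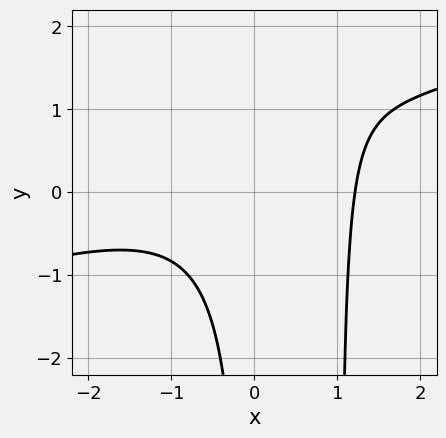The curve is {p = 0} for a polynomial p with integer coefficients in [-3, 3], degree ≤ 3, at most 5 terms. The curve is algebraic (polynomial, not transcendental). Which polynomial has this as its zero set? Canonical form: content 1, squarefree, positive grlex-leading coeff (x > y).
First, degree: a generic line meets the curve in up to 3 points, so deg p = 3.
Then, observable constraints: the curve avoids every integer y-axis point in the box.
Finally, assembling these constraints gives the stated polynomial.

x^3 - 3*x^2*y + 3*x*y + x - 3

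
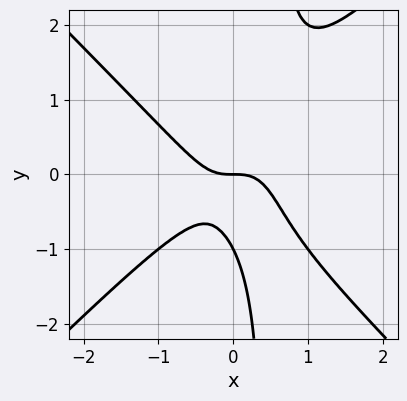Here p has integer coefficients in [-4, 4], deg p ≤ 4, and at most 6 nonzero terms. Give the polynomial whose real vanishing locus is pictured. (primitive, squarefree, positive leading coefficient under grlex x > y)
1. Degree: no degree-2 curve has this shape, so deg p = 3.
2. Reading off the gridlines: among the integer gridlines, it crosses the y-axis at y ∈ {-1, 0}; one x-axis crossing is at x = 0.
3. Putting this together gives p.

2*x^3 - 2*x*y^2 + y^2 + y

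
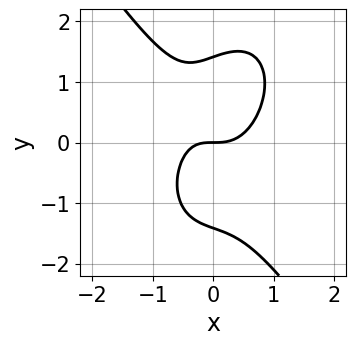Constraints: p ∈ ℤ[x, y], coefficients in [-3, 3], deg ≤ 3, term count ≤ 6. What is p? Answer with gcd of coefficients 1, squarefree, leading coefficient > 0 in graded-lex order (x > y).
3*x^3 + y^3 - x*y - 2*y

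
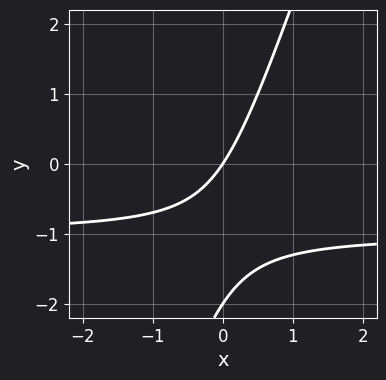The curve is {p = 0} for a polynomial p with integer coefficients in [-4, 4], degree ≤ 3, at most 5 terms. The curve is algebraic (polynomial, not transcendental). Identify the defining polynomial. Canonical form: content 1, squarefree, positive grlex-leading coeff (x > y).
1. deg p = 2.
2. Reading off the gridlines: the y-axis gridline crossings are at y ∈ {-2, 0}; it crosses the x-axis at the gridline x = 0.
3. Solving for integer coefficients yields p as stated.

3*x*y - y^2 + 3*x - 2*y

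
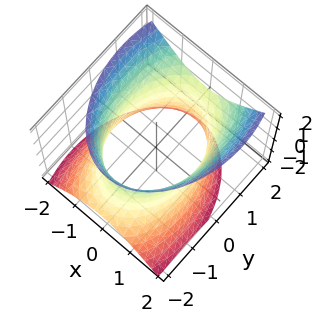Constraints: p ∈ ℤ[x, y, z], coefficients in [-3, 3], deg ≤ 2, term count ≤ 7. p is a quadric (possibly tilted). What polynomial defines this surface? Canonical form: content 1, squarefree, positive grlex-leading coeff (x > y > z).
2*x^2 + y^2 - y*z - z^2 - 3

The degree is 2 — the shape is more complex than any degree-1 surface.
Against the integer gridlines: no z-intercept at any integer in the box.
Assembling these constraints gives the stated polynomial.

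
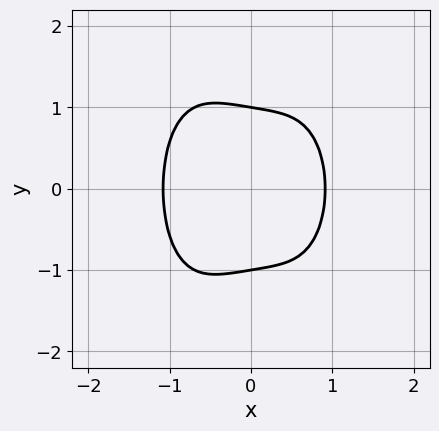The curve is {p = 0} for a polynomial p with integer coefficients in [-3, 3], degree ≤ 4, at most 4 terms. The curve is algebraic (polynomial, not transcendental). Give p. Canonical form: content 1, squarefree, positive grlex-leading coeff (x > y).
(a) The degree is 4 — the shape is more complex than any degree-3 curve.
(b) Symmetries: the y ↦ −y reflection is a symmetry, so y appears only in even powers.
(c) Observable constraints: the y-axis gridline crossings are at y ∈ {-1, 1}.
(d) The integer polynomial consistent with all of this is the stated p.

3*x^4 + 3*y^2 + x - 3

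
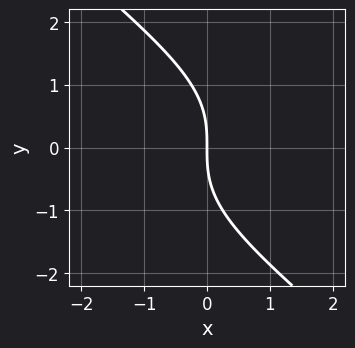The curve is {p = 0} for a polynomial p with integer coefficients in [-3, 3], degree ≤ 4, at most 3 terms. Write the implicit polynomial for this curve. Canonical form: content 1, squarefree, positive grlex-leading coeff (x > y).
x*y^2 + y^3 + 3*x

The degree is 3 — the shape is more complex than any degree-2 curve.
From the visible intercepts: one y-axis crossing is at y = 0; it crosses the x-axis at the gridline x = 0.
Putting this together gives p.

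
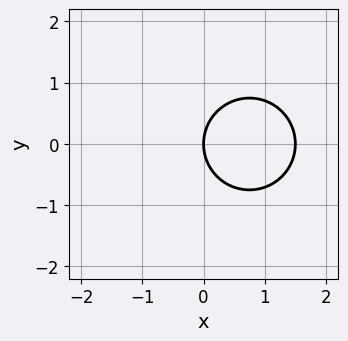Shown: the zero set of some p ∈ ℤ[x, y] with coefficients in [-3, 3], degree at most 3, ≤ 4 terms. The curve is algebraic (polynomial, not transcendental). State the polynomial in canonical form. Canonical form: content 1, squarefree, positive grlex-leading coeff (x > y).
2*x^2 + 2*y^2 - 3*x

1. Degree: a generic line meets the curve in up to 2 points, so deg p = 2.
2. Symmetries: it's symmetric under y → −y, forcing even powers of y.
3. From the visible intercepts: it crosses the x-axis at the gridline x = 0; one y-axis crossing is at y = 0.
4. These observations pin down the coefficients.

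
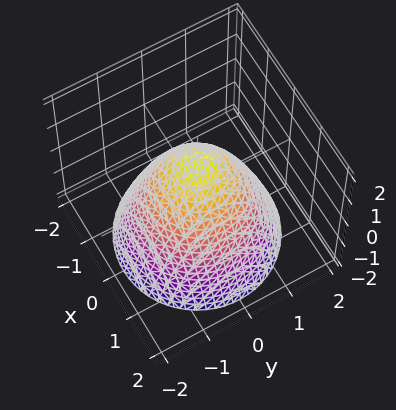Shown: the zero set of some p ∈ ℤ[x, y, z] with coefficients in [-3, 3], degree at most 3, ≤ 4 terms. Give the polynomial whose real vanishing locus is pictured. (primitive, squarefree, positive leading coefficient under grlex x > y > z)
x^2 + y^2 + z - 1

(a) deg p = 2. No degree-1 surface has this shape.
(b) Symmetries: rotational symmetry about the z-axis ⇒ p depends on x, y only through x² + y².
(c) From the visible intercepts: it crosses the z-axis at the gridline z = 1; a circular section at z = 0 has radius exactly 1; the y-axis gridline crossings are at y ∈ {-1, 1}; the x-axis gridline crossings are at x ∈ {-1, 1}.
(d) The integer polynomial consistent with all of this is the stated p.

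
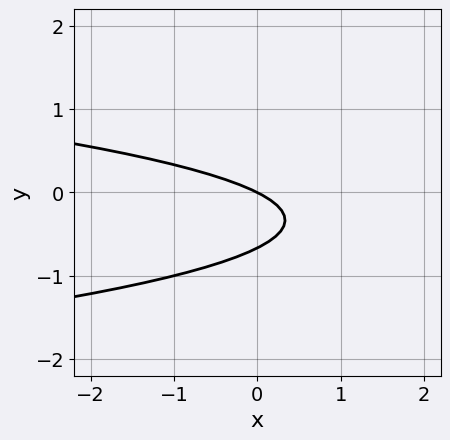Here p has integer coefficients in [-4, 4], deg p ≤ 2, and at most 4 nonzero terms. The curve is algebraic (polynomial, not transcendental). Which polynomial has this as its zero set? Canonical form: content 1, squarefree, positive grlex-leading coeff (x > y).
First, degree: the shape is more complex than any degree-1 curve, so deg p = 2.
Then, reading off the gridlines: it crosses the x-axis at the gridline x = 0; one y-axis crossing is at y = 0.
Finally, the integer polynomial consistent with all of this is the stated p.

3*y^2 + x + 2*y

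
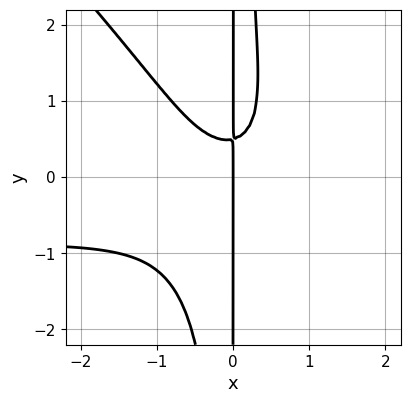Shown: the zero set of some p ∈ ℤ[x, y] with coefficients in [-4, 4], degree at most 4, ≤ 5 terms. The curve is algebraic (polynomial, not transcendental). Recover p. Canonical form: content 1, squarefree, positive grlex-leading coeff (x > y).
The degree is 4 — a generic line meets the curve in up to 4 points.
Against the integer gridlines: the visible y-axis segment lies entirely on the curve; one x-axis crossing is at x = 0.
Assembling these constraints gives the stated polynomial.

2*x^3*y + 2*x^2*y^2 + 2*x^3 - 2*x*y + x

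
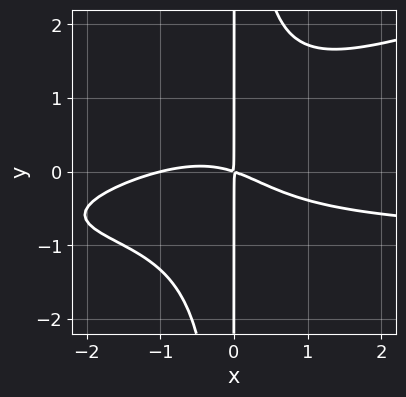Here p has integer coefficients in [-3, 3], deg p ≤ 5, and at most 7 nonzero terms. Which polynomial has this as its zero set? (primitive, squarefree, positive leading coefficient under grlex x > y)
x^3*y - 3*x^2*y^2 + x^3 + x^2 + 3*x*y

(a) The degree is 4 — a generic line meets the curve in up to 4 points.
(b) Against the integer gridlines: it meets the x-axis at x = -1 (among the integer gridlines); the visible y-axis segment lies entirely on the curve.
(c) These observations pin down the coefficients.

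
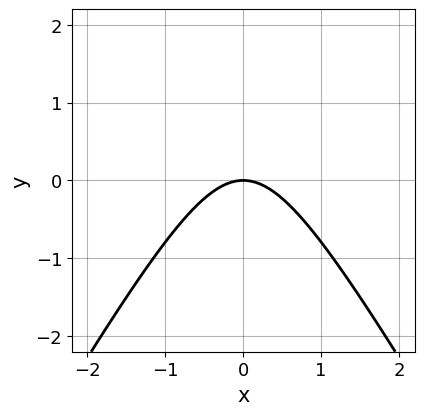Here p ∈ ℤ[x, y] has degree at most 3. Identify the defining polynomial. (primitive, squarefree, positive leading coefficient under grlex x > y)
First, deg p = 2. A generic line meets the curve in up to 2 points.
Next, symmetries: it's symmetric under x → −x, forcing even powers of x.
Next, against the integer gridlines: it meets the y-axis at y = 0 (among the integer gridlines); one x-axis crossing is at x = 0.
Finally, together with the visible shape, these determine p as stated.

3*x^2 - y^2 + 3*y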